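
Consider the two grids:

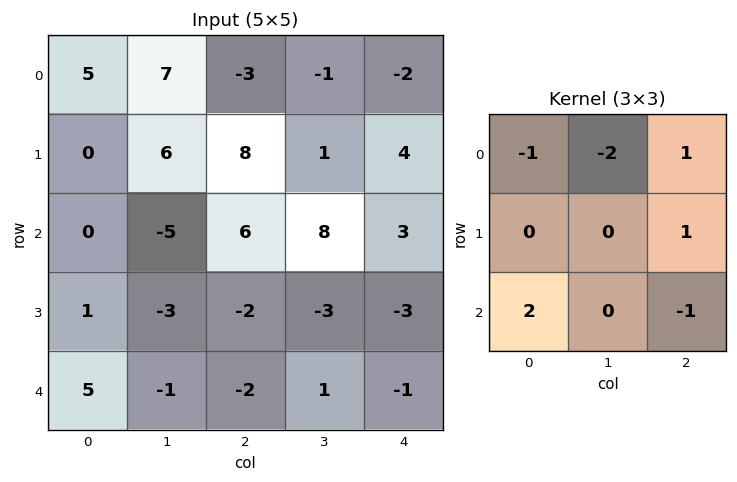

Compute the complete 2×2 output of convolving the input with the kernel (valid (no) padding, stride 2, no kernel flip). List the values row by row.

Output[0,0]: The receptive field on the input at this output position is [5 7 -3 / 0 6 8 / 0 -5 6]. Elementwise product with the kernel and sum: 5·-1 + 7·-2 + -3·1 + 8·1 + 0·2 + 6·-1.
Output[0,1]: The receptive field on the input at this output position is [-3 -1 -2 / 8 1 4 / 6 8 3]. Elementwise product with the kernel and sum: -3·-1 + -1·-2 + -2·1 + 4·1 + 6·2 + 3·-1.

-20 16
26 -25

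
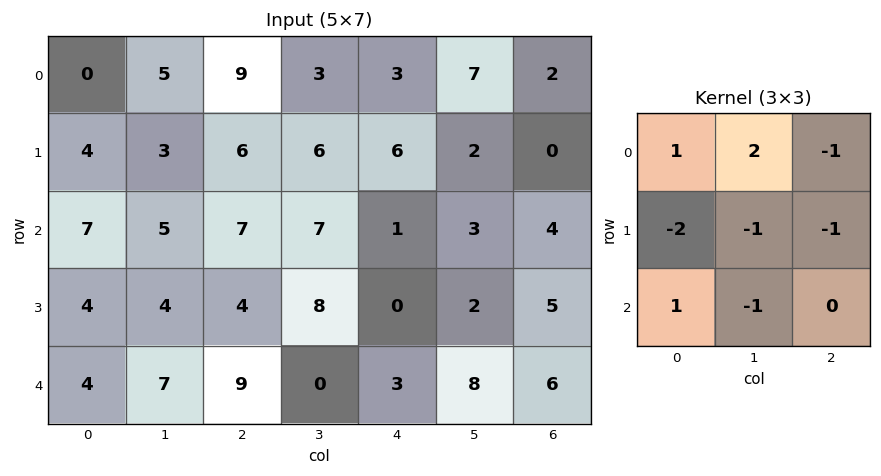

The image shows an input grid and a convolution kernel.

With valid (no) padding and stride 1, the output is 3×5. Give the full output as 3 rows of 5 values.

Output[0,0]: The receptive field on the input at this output position is [0 5 9 / 4 3 6 / 7 5 7]. Elementwise product with the kernel and sum: 0·1 + 5·2 + 9·-1 + 4·-2 + 3·-1 + 6·-1 + 7·1 + 5·-1.
Output[0,1]: The receptive field on the input at this output position is [5 9 3 / 3 6 6 / 5 7 7]. Elementwise product with the kernel and sum: 5·1 + 9·2 + 3·-1 + 3·-2 + 6·-1 + 6·-1 + 5·1 + 7·-1.

-14 0 -12 -12 -1
-22 -15 -14 6 -1
-9 -10 13 -15 -9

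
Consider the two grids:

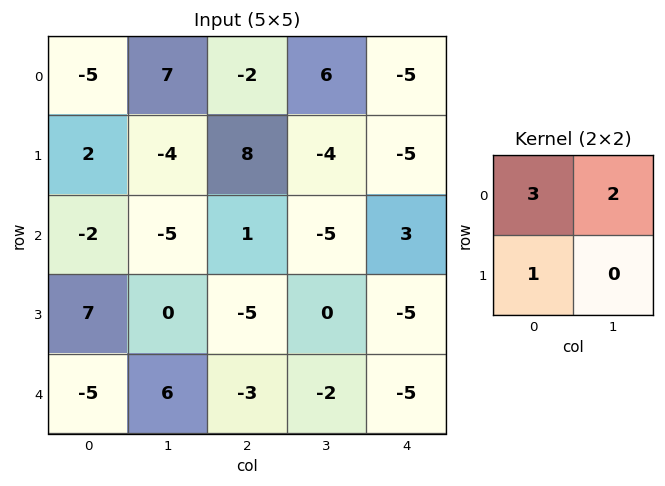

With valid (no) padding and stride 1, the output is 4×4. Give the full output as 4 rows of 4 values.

Output[0,0]: The receptive field on the input at this output position is [-5 7 / 2 -4]. Elementwise product with the kernel and sum: -5·3 + 7·2 + 2·1.
Output[0,1]: The receptive field on the input at this output position is [7 -2 / -4 8]. Elementwise product with the kernel and sum: 7·3 + -2·2 + -4·1.

1 13 14 4
-4 -1 17 -27
-9 -13 -12 -9
16 -4 -18 -12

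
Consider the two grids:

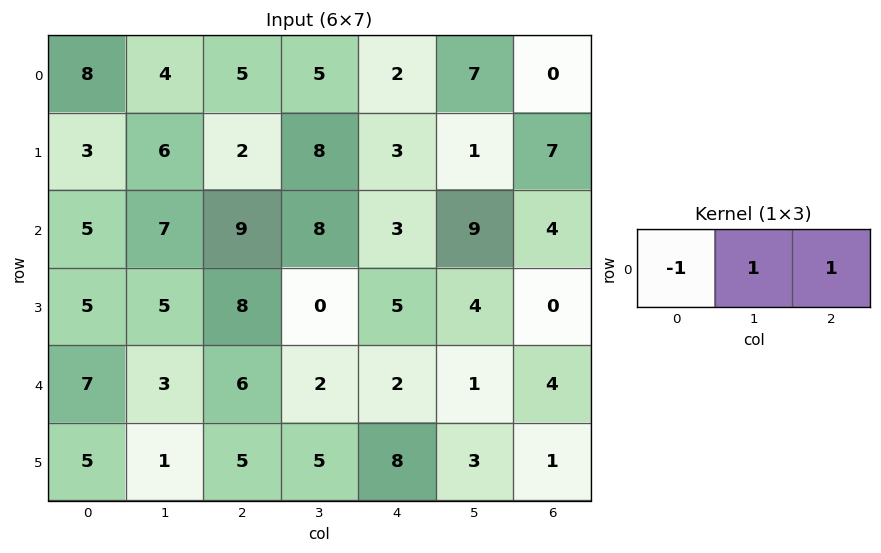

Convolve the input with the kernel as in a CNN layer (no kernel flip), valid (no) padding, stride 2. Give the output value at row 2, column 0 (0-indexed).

2

The receptive field on the input at this output position is [7 3 6]. Elementwise product with the kernel and sum: 7·-1 + 3·1 + 6·1.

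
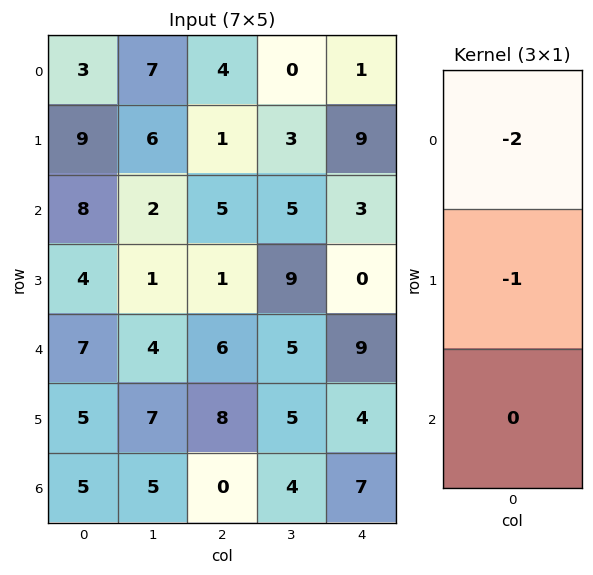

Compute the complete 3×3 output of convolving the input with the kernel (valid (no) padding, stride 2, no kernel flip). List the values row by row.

-15 -9 -11
-20 -11 -6
-19 -20 -22

Output[0,0]: The receptive field on the input at this output position is [3 / 9 / 8]. Elementwise product with the kernel and sum: 3·-2 + 9·-1.
Output[0,1]: The receptive field on the input at this output position is [4 / 1 / 5]. Elementwise product with the kernel and sum: 4·-2 + 1·-1.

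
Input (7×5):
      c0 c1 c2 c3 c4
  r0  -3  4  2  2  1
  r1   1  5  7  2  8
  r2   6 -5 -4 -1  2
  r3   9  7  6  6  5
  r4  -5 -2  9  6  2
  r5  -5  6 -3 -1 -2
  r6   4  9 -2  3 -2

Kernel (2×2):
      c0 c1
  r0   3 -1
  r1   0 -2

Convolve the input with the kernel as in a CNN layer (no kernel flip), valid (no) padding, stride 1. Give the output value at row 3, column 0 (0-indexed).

The receptive field on the input at this output position is [9 7 / -5 -2]. Elementwise product with the kernel and sum: 9·3 + 7·-1 + -2·-2.

24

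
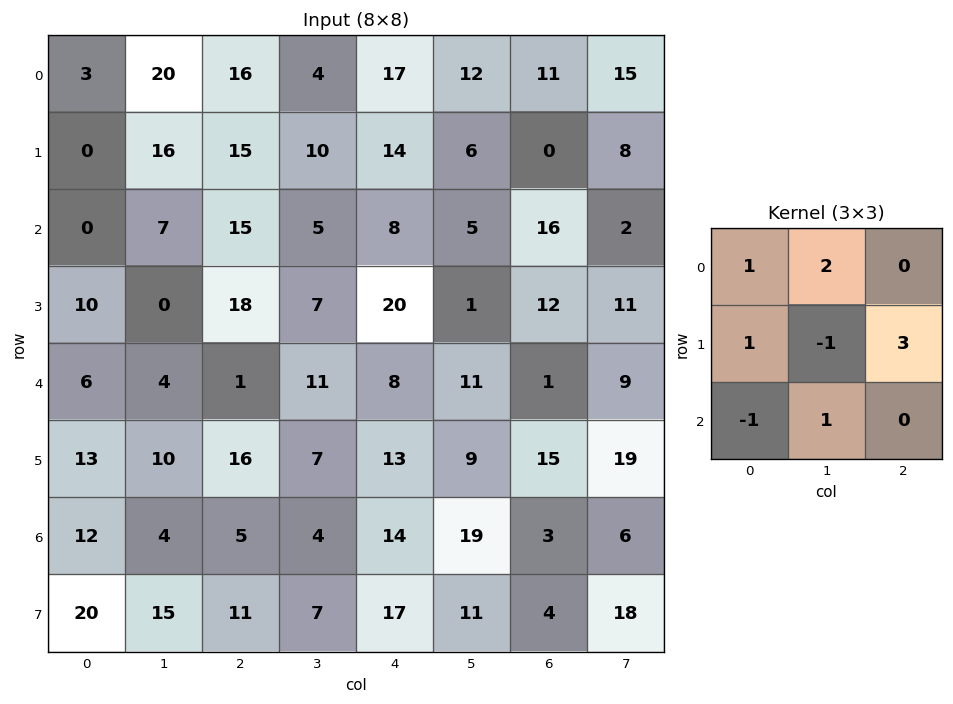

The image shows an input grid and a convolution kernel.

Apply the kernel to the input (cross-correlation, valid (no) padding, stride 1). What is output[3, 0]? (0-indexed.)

The receptive field on the input at this output position is [10 0 18 / 6 4 1 / 13 10 16]. Elementwise product with the kernel and sum: 10·1 + 0·2 + 6·1 + 4·-1 + 1·3 + 13·-1 + 10·1.

12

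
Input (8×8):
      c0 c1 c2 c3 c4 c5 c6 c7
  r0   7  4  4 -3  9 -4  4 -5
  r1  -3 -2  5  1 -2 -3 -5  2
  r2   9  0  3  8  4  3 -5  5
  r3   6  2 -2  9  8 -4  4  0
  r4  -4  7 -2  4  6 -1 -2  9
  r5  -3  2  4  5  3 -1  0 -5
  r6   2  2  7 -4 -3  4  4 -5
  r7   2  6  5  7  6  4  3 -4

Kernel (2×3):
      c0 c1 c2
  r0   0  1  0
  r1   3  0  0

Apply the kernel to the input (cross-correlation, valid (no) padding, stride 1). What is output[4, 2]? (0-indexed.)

16

The receptive field on the input at this output position is [-2 4 6 / 4 5 3]. Elementwise product with the kernel and sum: 4·1 + 4·3.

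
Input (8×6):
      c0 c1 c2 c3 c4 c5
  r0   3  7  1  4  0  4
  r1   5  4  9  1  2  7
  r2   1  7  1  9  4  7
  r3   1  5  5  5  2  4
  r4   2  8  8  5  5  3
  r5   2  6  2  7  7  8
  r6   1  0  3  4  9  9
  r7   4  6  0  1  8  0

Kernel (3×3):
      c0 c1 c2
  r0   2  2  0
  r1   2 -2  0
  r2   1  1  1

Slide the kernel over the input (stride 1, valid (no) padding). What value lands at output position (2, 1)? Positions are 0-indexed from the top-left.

The receptive field on the input at this output position is [7 1 9 / 5 5 5 / 8 8 5]. Elementwise product with the kernel and sum: 7·2 + 1·2 + 5·2 + 5·-2 + 8·1 + 8·1 + 5·1.

37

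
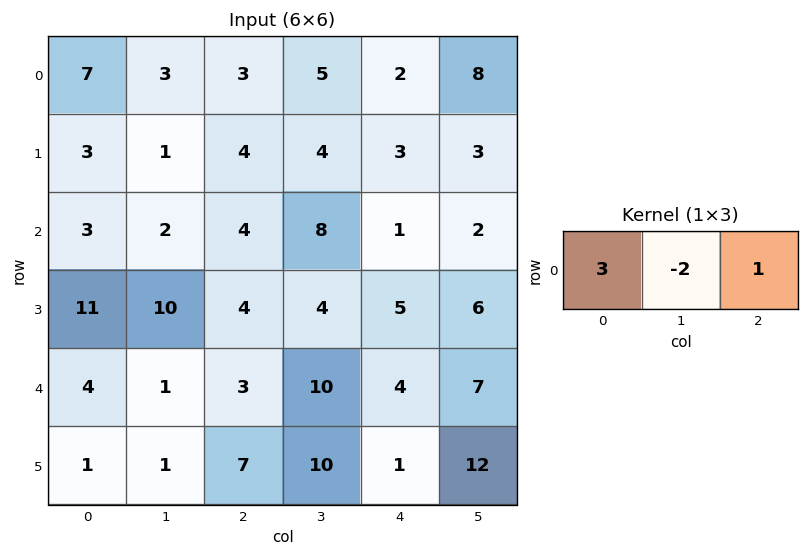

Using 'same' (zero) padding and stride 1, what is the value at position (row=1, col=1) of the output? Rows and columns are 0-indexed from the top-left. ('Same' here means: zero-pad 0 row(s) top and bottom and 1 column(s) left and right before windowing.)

11

The receptive field on the zero-padded input at this output position is [3 1 4]. Elementwise product with the kernel and sum: 3·3 + 1·-2 + 4·1.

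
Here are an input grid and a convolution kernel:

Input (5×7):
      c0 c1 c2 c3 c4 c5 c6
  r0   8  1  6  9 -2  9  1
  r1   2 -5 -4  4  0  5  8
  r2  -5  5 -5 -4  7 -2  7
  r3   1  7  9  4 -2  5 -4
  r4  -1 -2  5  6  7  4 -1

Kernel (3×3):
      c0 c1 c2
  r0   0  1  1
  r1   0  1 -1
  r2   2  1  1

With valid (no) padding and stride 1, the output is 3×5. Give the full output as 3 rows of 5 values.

-4 8 4 -1 26
19 26 13 25 1
-1 3 32 21 31

Output[0,0]: The receptive field on the input at this output position is [8 1 6 / 2 -5 -4 / -5 5 -5]. Elementwise product with the kernel and sum: 1·1 + 6·1 + -5·1 + -4·-1 + -5·2 + 5·1 + -5·1.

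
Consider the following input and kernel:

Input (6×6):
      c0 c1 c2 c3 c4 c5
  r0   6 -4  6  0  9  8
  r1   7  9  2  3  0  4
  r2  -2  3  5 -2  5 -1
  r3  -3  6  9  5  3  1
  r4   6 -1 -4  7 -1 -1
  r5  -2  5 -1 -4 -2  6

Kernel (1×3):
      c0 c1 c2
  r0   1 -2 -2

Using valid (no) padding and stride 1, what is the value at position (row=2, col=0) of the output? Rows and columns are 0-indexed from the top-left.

-18

The receptive field on the input at this output position is [-2 3 5]. Elementwise product with the kernel and sum: -2·1 + 3·-2 + 5·-2.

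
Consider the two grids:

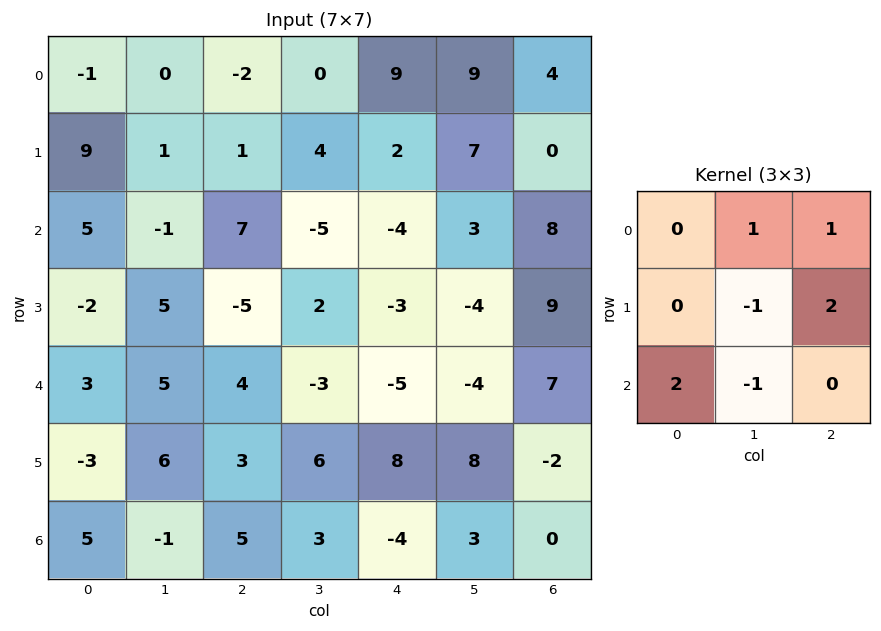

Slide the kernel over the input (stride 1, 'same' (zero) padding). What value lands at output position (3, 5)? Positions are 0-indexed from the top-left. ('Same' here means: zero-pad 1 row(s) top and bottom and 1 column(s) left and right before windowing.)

27

The receptive field on the zero-padded input at this output position is [-4 3 8 / -3 -4 9 / -5 -4 7]. Elementwise product with the kernel and sum: 3·1 + 8·1 + -4·-1 + 9·2 + -5·2 + -4·-1.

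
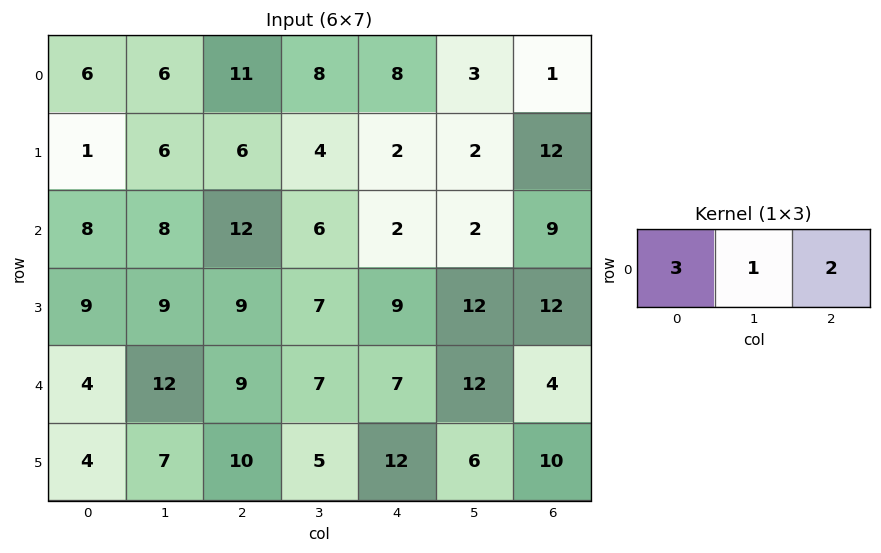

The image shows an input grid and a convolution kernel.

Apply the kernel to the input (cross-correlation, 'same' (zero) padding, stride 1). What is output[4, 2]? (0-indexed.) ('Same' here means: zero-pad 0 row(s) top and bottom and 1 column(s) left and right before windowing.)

The receptive field on the zero-padded input at this output position is [12 9 7]. Elementwise product with the kernel and sum: 12·3 + 9·1 + 7·2.

59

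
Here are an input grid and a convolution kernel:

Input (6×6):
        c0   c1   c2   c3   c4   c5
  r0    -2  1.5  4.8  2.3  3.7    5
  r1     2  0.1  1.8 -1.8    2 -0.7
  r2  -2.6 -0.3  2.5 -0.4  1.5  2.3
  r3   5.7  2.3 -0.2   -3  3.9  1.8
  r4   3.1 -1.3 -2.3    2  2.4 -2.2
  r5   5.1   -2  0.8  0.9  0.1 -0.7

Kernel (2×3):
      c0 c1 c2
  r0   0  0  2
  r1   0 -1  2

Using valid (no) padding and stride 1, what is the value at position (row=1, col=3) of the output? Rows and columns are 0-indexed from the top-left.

1.7

The receptive field on the input at this output position is [-1.8 2 -0.7 / -0.4 1.5 2.3]. Elementwise product with the kernel and sum: -0.7·2 + 1.5·-1 + 2.3·2.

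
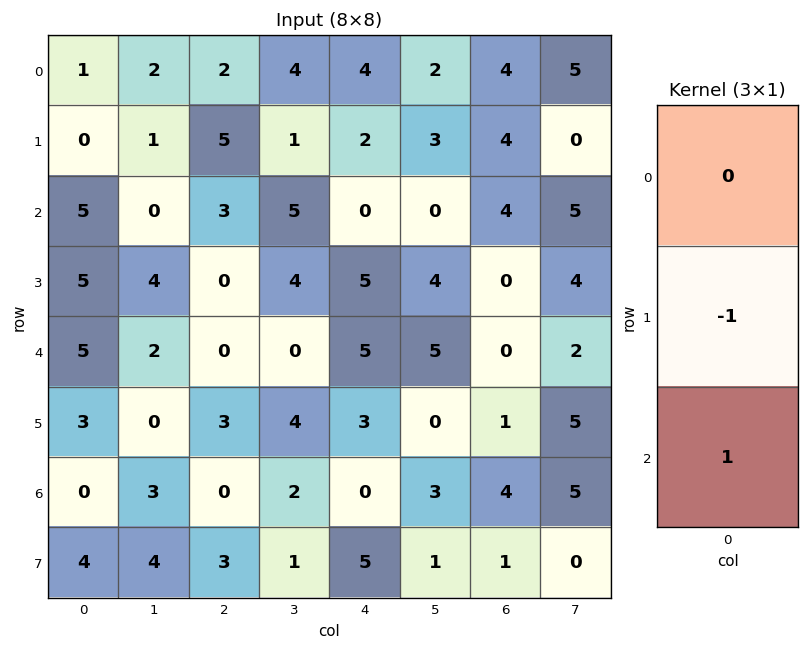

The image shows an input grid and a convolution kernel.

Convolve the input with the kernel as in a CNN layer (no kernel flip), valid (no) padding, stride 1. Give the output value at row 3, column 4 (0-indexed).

-2

The receptive field on the input at this output position is [5 / 5 / 3]. Elementwise product with the kernel and sum: 5·-1 + 3·1.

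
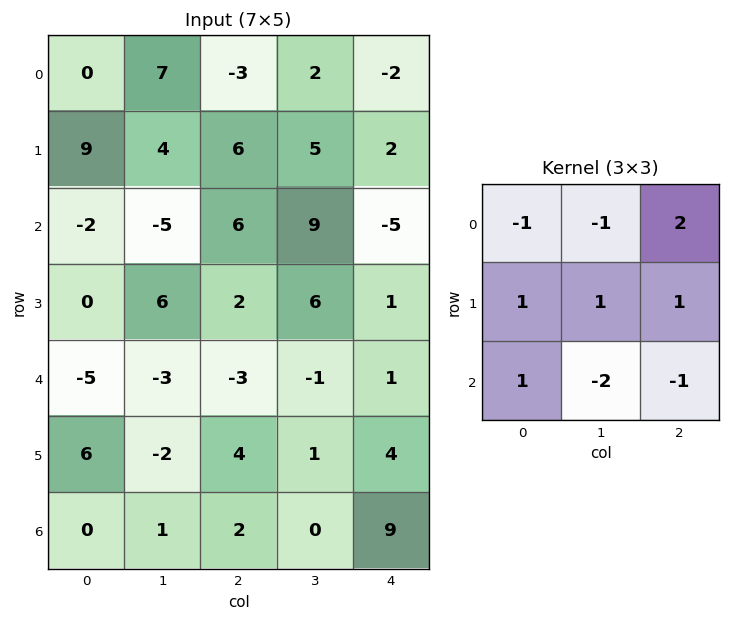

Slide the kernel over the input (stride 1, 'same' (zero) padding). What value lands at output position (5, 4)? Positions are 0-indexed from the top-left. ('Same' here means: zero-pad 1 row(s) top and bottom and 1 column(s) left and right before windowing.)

The receptive field on the zero-padded input at this output position is [-1 1 0 / 1 4 0 / 0 9 0]. Elementwise product with the kernel and sum: -1·-1 + 1·-1 + 0·2 + 1·1 + 4·1 + 0·1 + 0·1 + 9·-2 + 0·-1.

-13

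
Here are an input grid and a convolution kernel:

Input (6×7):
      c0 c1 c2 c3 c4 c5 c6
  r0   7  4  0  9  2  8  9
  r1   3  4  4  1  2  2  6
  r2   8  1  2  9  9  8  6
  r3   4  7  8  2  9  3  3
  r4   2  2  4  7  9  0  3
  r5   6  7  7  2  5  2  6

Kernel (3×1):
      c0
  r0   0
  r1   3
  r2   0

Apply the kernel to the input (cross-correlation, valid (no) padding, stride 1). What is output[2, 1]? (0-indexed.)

21

The receptive field on the input at this output position is [1 / 7 / 2]. Elementwise product with the kernel and sum: 7·3.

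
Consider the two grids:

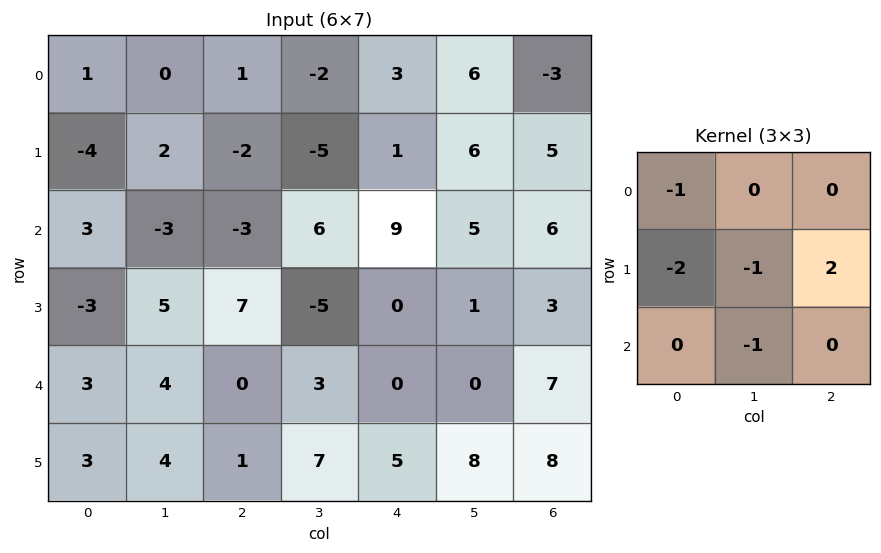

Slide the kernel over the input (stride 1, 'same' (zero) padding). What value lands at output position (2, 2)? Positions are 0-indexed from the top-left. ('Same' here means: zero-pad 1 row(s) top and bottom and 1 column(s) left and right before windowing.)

The receptive field on the zero-padded input at this output position is [2 -2 -5 / -3 -3 6 / 5 7 -5]. Elementwise product with the kernel and sum: 2·-1 + -3·-2 + -3·-1 + 6·2 + 7·-1.

12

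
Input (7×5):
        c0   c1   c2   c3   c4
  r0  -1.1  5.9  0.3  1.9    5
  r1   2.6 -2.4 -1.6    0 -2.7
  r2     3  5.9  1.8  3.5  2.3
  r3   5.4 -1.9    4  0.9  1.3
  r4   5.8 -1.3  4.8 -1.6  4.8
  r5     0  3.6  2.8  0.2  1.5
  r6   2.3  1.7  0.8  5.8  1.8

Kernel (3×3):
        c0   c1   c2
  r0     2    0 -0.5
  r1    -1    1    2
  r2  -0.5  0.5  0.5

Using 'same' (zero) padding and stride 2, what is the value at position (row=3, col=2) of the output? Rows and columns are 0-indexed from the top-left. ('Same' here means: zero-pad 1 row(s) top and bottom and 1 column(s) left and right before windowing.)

-3.6

The receptive field on the zero-padded input at this output position is [0.2 1.5 0 / 5.8 1.8 0 / 0 0 0]. Elementwise product with the kernel and sum: 0.2·2 + 0·-0.5 + 5.8·-1 + 1.8·1 + 0·2 + 0·-0.5 + 0·0.5 + 0·0.5.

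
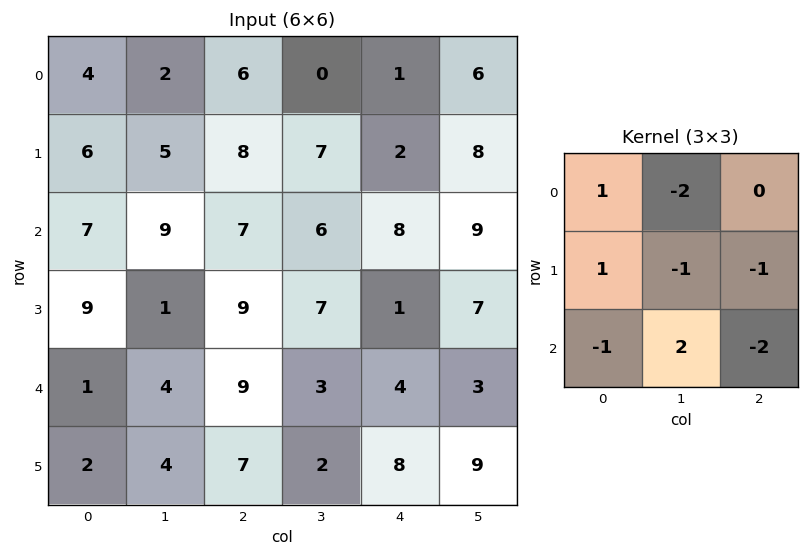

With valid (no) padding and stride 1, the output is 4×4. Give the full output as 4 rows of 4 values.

Output[0,0]: The receptive field on the input at this output position is [4 2 6 / 6 5 8 / 7 9 7]. Elementwise product with the kernel and sum: 4·1 + 2·-2 + 6·1 + 5·-1 + 8·-1 + 7·-1 + 9·2 + 7·-2.

-10 -27 -6 -13
-38 -12 -10 -27
-23 -12 -15 -12
-13 -19 -22 -3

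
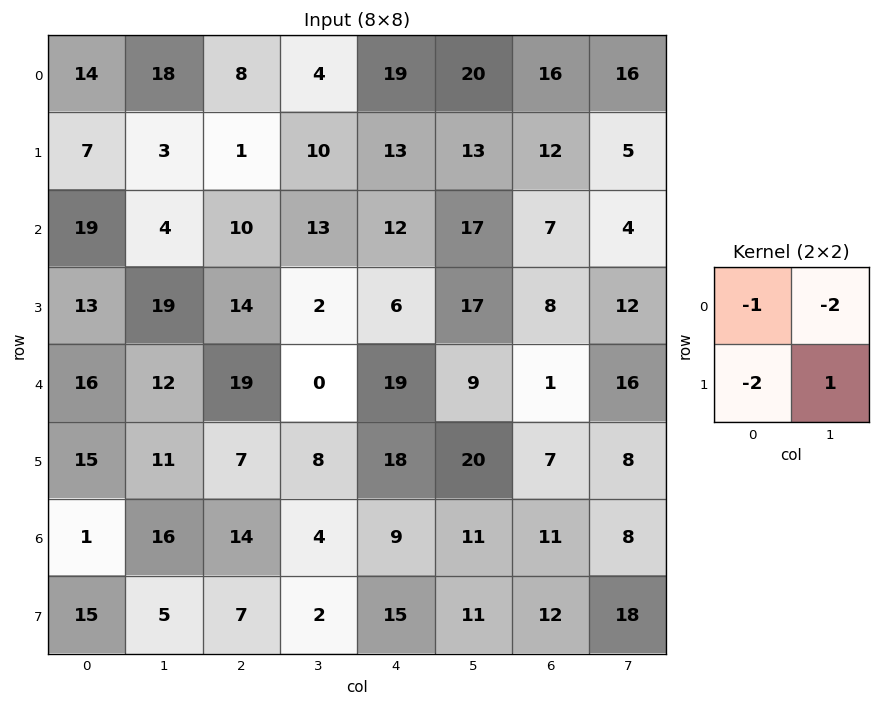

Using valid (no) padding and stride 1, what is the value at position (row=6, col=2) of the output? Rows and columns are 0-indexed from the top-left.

-34

The receptive field on the input at this output position is [14 4 / 7 2]. Elementwise product with the kernel and sum: 14·-1 + 4·-2 + 7·-2 + 2·1.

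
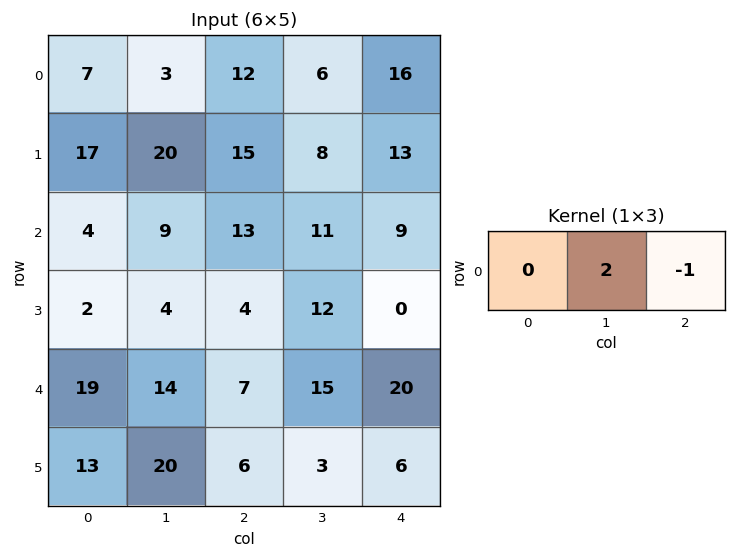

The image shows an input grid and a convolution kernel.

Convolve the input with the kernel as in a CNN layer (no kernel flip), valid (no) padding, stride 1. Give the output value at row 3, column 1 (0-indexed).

-4

The receptive field on the input at this output position is [4 4 12]. Elementwise product with the kernel and sum: 4·2 + 12·-1.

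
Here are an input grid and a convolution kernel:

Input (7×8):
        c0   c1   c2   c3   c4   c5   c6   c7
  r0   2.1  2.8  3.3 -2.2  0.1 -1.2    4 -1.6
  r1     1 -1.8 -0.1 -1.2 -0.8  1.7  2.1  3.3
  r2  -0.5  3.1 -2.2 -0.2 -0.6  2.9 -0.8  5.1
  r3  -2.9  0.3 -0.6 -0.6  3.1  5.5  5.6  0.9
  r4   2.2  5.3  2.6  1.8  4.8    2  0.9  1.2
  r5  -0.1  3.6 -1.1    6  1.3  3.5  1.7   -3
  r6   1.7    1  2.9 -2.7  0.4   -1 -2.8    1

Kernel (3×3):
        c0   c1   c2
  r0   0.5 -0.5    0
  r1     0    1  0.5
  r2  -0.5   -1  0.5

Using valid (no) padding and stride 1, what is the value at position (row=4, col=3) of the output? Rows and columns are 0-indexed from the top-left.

The receptive field on the input at this output position is [1.8 4.8 2 / 6 1.3 3.5 / -2.7 0.4 -1]. Elementwise product with the kernel and sum: 1.8·0.5 + 4.8·-0.5 + 1.3·1 + 3.5·0.5 + -2.7·-0.5 + 0.4·-1 + -1·0.5.

2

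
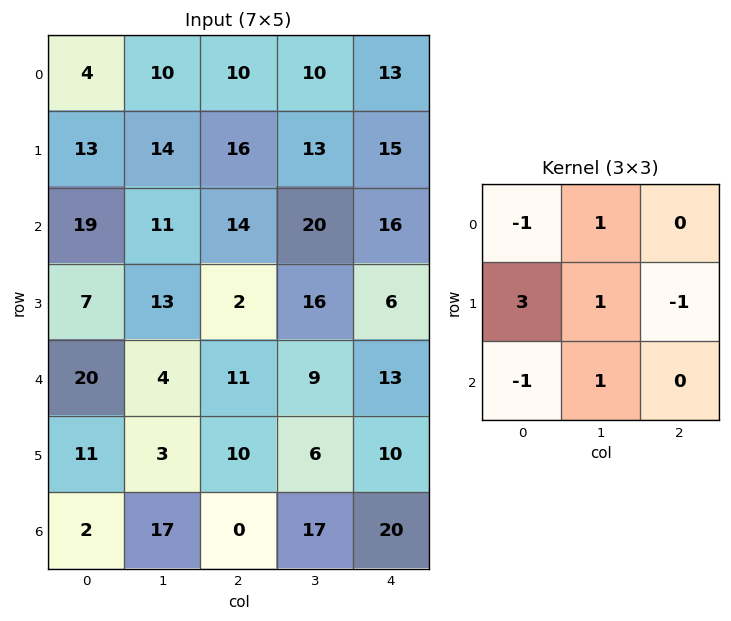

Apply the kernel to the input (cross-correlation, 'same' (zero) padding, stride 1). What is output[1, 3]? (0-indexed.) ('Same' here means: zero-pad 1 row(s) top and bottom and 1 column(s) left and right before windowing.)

The receptive field on the zero-padded input at this output position is [10 10 13 / 16 13 15 / 14 20 16]. Elementwise product with the kernel and sum: 10·-1 + 10·1 + 16·3 + 13·1 + 15·-1 + 14·-1 + 20·1.

52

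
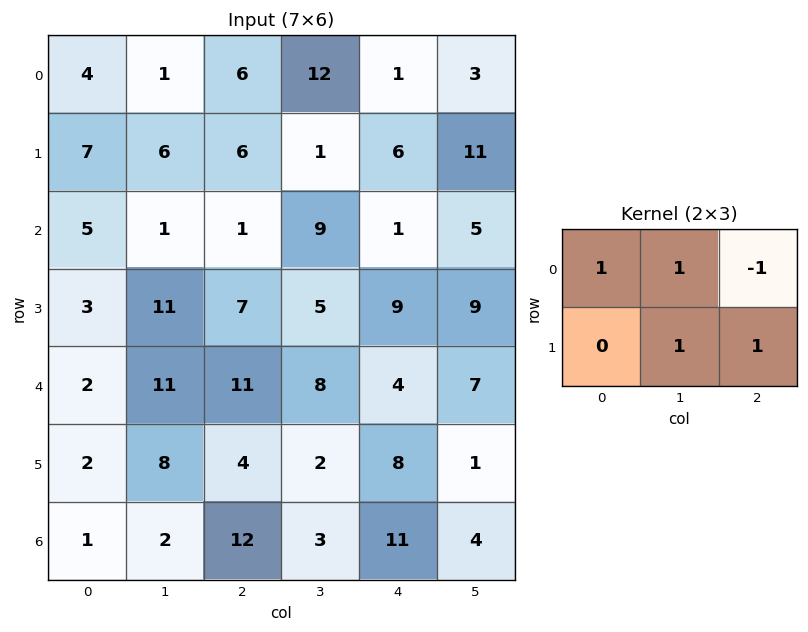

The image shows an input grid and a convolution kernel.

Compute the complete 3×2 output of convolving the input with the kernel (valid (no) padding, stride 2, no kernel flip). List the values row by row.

Output[0,0]: The receptive field on the input at this output position is [4 1 6 / 7 6 6]. Elementwise product with the kernel and sum: 4·1 + 1·1 + 6·-1 + 6·1 + 6·1.
Output[0,1]: The receptive field on the input at this output position is [6 12 1 / 6 1 6]. Elementwise product with the kernel and sum: 6·1 + 12·1 + 1·-1 + 1·1 + 6·1.

11 24
23 23
14 25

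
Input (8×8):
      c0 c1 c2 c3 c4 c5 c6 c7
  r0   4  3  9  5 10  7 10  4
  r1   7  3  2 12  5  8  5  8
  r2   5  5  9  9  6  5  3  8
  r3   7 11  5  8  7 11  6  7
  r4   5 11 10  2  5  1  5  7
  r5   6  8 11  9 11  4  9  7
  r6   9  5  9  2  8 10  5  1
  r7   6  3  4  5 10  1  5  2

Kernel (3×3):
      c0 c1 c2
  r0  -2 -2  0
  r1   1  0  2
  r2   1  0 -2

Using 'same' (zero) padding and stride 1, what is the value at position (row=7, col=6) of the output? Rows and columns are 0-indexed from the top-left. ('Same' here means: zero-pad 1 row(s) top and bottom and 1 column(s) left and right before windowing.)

-25

The receptive field on the zero-padded input at this output position is [10 5 1 / 1 5 2 / 0 0 0]. Elementwise product with the kernel and sum: 10·-2 + 5·-2 + 1·1 + 2·2 + 0·1 + 0·-2.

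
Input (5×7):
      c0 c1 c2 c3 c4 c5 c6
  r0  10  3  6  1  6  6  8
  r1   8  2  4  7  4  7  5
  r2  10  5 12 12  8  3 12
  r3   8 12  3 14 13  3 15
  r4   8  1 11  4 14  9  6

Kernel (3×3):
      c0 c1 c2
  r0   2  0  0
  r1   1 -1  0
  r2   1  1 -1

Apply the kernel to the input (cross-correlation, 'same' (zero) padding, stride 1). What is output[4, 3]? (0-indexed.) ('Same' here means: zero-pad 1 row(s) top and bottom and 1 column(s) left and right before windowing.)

The receptive field on the zero-padded input at this output position is [3 14 13 / 11 4 14 / 0 0 0]. Elementwise product with the kernel and sum: 3·2 + 11·1 + 4·-1 + 0·1 + 0·1 + 0·-1.

13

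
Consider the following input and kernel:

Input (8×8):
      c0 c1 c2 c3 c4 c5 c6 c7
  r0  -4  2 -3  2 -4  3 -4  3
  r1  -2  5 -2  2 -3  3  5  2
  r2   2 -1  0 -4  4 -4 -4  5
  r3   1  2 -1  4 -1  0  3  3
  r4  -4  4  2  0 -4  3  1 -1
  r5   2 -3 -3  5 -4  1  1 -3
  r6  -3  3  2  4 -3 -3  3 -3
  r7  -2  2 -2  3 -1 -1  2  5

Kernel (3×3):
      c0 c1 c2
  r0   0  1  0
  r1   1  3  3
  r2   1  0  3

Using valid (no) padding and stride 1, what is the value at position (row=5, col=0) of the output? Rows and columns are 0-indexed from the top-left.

1

The receptive field on the input at this output position is [2 -3 -3 / -3 3 2 / -2 2 -2]. Elementwise product with the kernel and sum: -3·1 + -3·1 + 3·3 + 2·3 + -2·1 + -2·3.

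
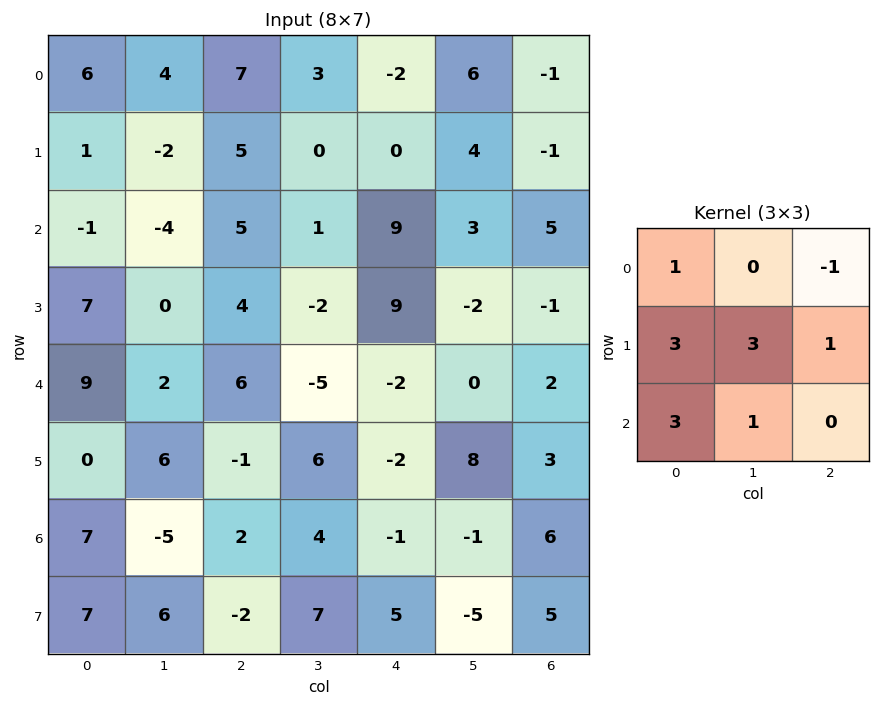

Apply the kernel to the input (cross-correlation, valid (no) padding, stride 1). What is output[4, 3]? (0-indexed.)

26

The receptive field on the input at this output position is [-5 -2 0 / 6 -2 8 / 4 -1 -1]. Elementwise product with the kernel and sum: -5·1 + 0·-1 + 6·3 + -2·3 + 8·1 + 4·3 + -1·1.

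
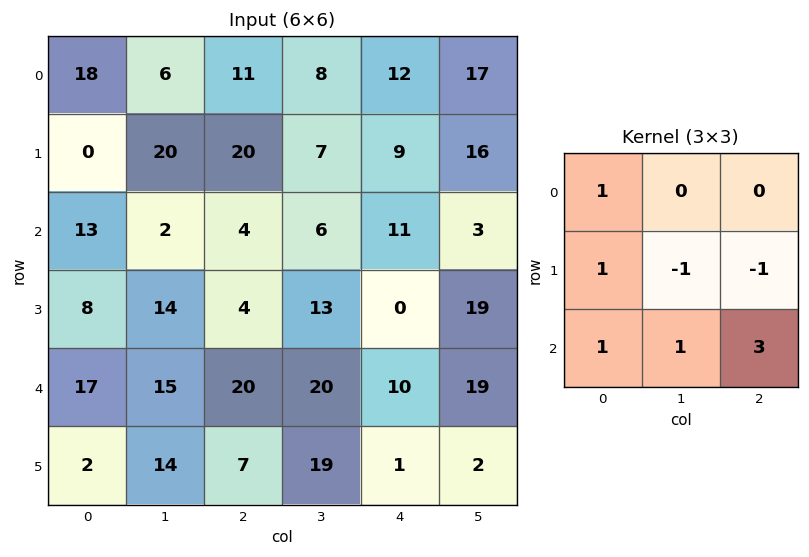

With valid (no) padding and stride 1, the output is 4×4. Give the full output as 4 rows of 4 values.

Output[0,0]: The receptive field on the input at this output position is [18 6 11 / 0 20 20 / 13 2 4]. Elementwise product with the kernel and sum: 18·1 + 0·1 + 20·-1 + 20·-1 + 13·1 + 2·1 + 4·3.
Output[0,1]: The receptive field on the input at this output position is [6 11 8 / 20 20 7 / 2 4 6]. Elementwise product with the kernel and sum: 6·1 + 20·1 + 20·-1 + 7·-1 + 2·1 + 4·1 + 6·3.

5 23 58 16
41 69 24 69
95 94 65 87
27 67 23 30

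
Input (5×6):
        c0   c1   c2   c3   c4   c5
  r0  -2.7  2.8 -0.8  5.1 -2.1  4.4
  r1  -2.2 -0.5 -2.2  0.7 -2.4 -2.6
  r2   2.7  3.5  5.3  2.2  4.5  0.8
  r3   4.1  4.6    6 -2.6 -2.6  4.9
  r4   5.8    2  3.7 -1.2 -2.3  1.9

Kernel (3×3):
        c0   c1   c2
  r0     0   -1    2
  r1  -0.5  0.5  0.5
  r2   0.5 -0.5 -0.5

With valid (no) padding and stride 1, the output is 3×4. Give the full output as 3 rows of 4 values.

-7.7 8.5 -9.75 6.5
-4.1 6.2 0.8 -3.7
10.4 -1.75 4.8 -0.85

Output[0,0]: The receptive field on the input at this output position is [-2.7 2.8 -0.8 / -2.2 -0.5 -2.2 / 2.7 3.5 5.3]. Elementwise product with the kernel and sum: 2.8·-1 + -0.8·2 + -2.2·-0.5 + -0.5·0.5 + -2.2·0.5 + 2.7·0.5 + 3.5·-0.5 + 5.3·-0.5.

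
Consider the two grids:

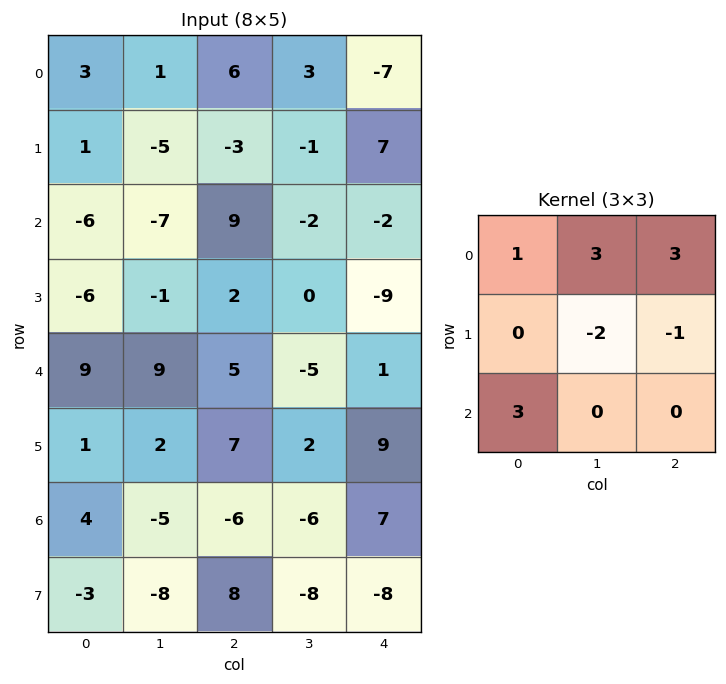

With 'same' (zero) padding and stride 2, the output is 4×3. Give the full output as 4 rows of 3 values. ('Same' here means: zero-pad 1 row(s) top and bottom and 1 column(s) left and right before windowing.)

-7 -30 11
7 -36 24
-48 6 -23
6 23 -9

Output[0,0]: The receptive field on the zero-padded input at this output position is [0 0 0 / 0 3 1 / 0 1 -5]. Elementwise product with the kernel and sum: 0·1 + 0·3 + 0·3 + 3·-2 + 1·-1 + 0·3.
Output[0,1]: The receptive field on the zero-padded input at this output position is [0 0 0 / 1 6 3 / -5 -3 -1]. Elementwise product with the kernel and sum: 0·1 + 0·3 + 0·3 + 6·-2 + 3·-1 + -5·3.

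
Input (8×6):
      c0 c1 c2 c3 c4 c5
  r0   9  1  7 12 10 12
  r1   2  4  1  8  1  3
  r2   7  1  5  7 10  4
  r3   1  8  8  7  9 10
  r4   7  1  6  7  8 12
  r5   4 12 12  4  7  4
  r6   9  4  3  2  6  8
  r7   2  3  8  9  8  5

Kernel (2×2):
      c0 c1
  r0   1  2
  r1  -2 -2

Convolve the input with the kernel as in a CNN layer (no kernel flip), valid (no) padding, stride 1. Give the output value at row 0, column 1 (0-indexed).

5

The receptive field on the input at this output position is [1 7 / 4 1]. Elementwise product with the kernel and sum: 1·1 + 7·2 + 4·-2 + 1·-2.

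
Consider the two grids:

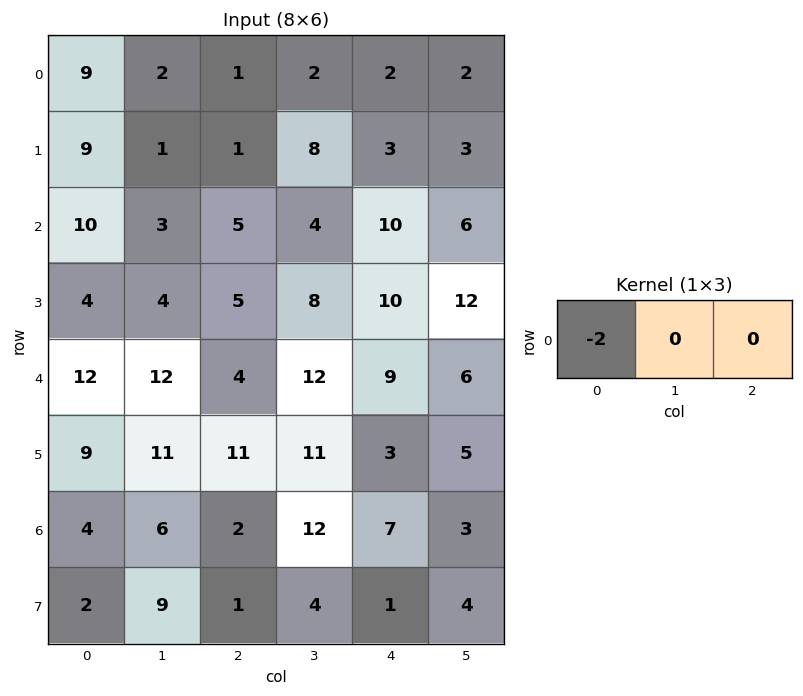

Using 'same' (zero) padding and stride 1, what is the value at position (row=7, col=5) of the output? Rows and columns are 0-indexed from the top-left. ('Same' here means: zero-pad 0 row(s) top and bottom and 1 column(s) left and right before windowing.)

-2

The receptive field on the zero-padded input at this output position is [1 4 0]. Elementwise product with the kernel and sum: 1·-2.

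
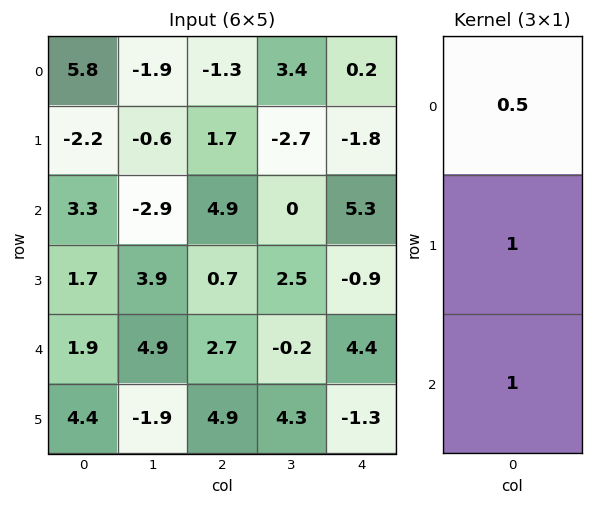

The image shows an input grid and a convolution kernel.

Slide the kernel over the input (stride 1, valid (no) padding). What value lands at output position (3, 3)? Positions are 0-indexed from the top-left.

The receptive field on the input at this output position is [2.5 / -0.2 / 4.3]. Elementwise product with the kernel and sum: 2.5·0.5 + -0.2·1 + 4.3·1.

5.35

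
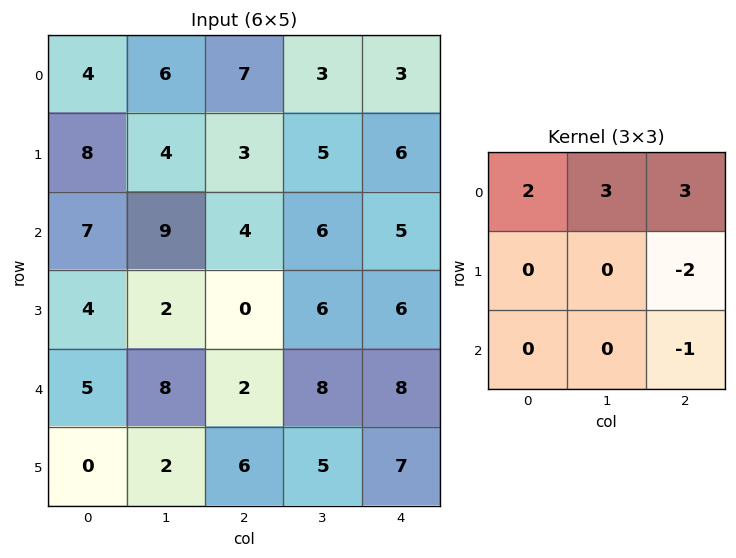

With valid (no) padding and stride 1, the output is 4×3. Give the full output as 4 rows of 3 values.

37 26 15
29 14 23
51 28 21
4 1 13

Output[0,0]: The receptive field on the input at this output position is [4 6 7 / 8 4 3 / 7 9 4]. Elementwise product with the kernel and sum: 4·2 + 6·3 + 7·3 + 3·-2 + 4·-1.
Output[0,1]: The receptive field on the input at this output position is [6 7 3 / 4 3 5 / 9 4 6]. Elementwise product with the kernel and sum: 6·2 + 7·3 + 3·3 + 5·-2 + 6·-1.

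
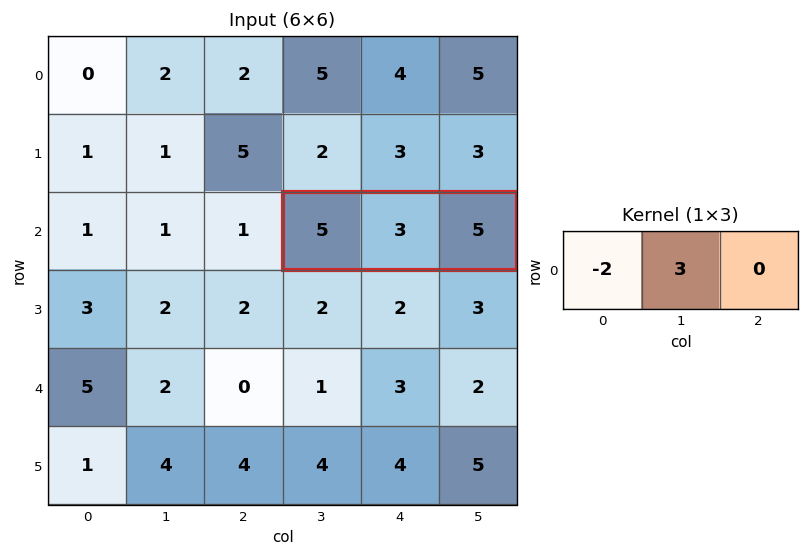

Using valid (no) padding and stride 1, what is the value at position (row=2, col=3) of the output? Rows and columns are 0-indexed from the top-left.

-1

The receptive field on the input at this output position is [5 3 5]. Elementwise product with the kernel and sum: 5·-2 + 3·3.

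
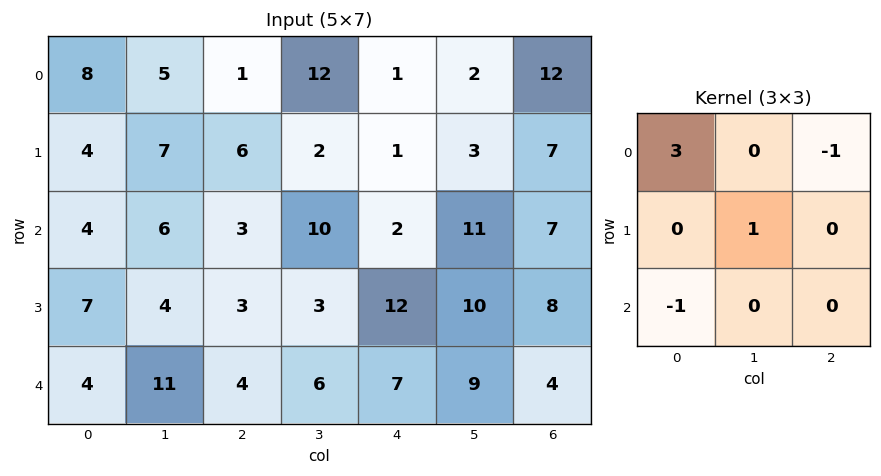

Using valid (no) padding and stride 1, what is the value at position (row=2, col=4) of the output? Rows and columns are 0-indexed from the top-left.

The receptive field on the input at this output position is [2 11 7 / 12 10 8 / 7 9 4]. Elementwise product with the kernel and sum: 2·3 + 7·-1 + 10·1 + 7·-1.

2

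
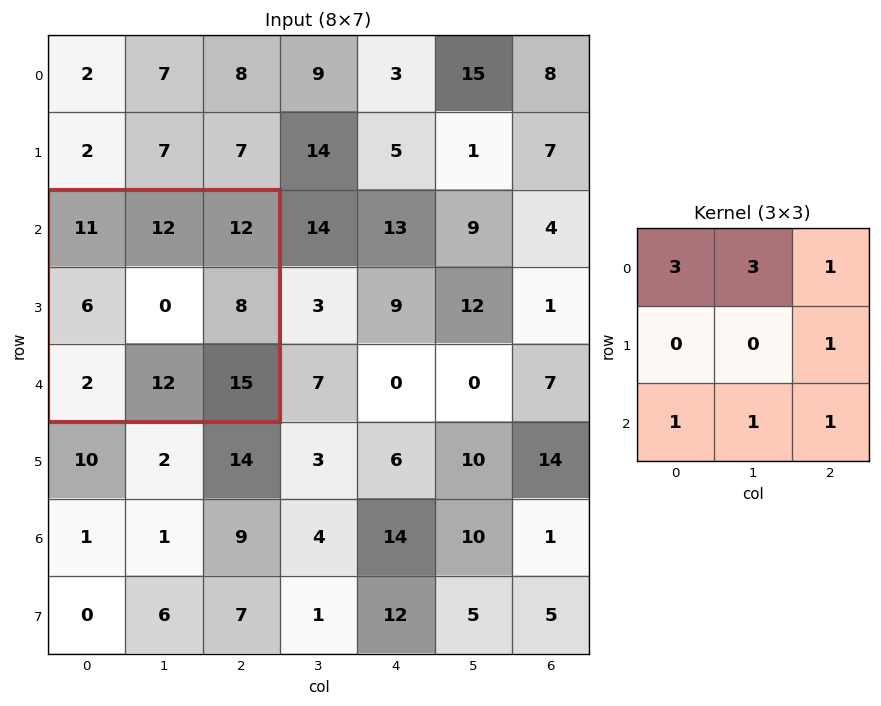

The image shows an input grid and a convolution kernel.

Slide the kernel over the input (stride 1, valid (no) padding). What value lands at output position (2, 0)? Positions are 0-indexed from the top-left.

The receptive field on the input at this output position is [11 12 12 / 6 0 8 / 2 12 15]. Elementwise product with the kernel and sum: 11·3 + 12·3 + 12·1 + 8·1 + 2·1 + 12·1 + 15·1.

118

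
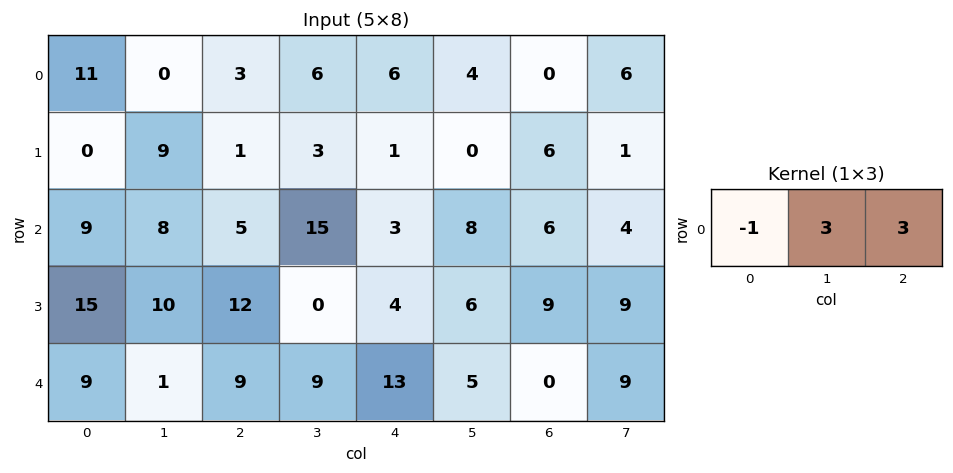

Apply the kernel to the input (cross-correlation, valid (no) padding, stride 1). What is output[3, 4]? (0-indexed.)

The receptive field on the input at this output position is [4 6 9]. Elementwise product with the kernel and sum: 4·-1 + 6·3 + 9·3.

41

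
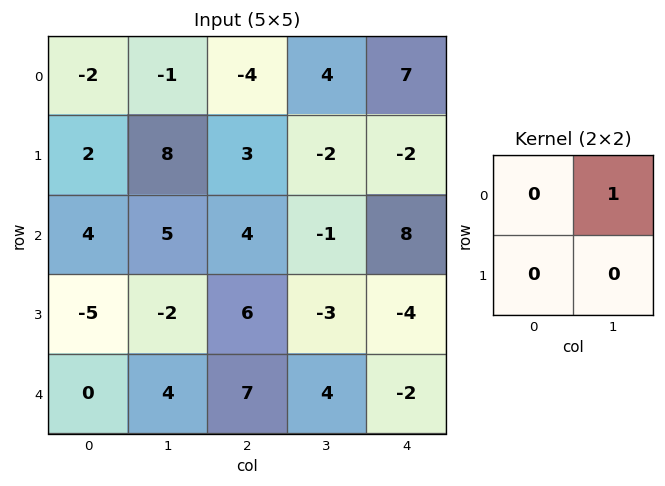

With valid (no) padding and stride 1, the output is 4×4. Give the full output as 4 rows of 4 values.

-1 -4 4 7
8 3 -2 -2
5 4 -1 8
-2 6 -3 -4

Output[0,0]: The receptive field on the input at this output position is [-2 -1 / 2 8]. Elementwise product with the kernel and sum: -1·1.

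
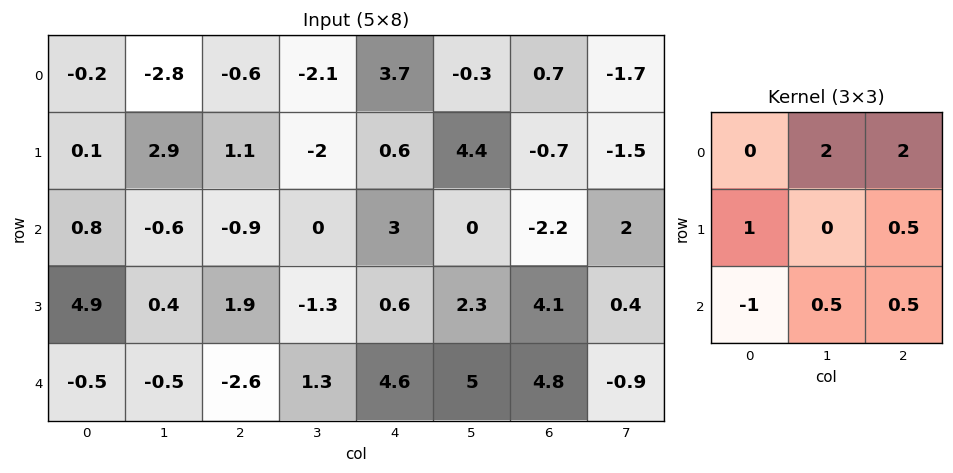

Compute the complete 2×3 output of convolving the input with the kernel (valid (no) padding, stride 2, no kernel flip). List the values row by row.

-7.7 7 -3.05
1.8 13.75 -1.45

Output[0,0]: The receptive field on the input at this output position is [-0.2 -2.8 -0.6 / 0.1 2.9 1.1 / 0.8 -0.6 -0.9]. Elementwise product with the kernel and sum: -2.8·2 + -0.6·2 + 0.1·1 + 1.1·0.5 + 0.8·-1 + -0.6·0.5 + -0.9·0.5.
Output[0,1]: The receptive field on the input at this output position is [-0.6 -2.1 3.7 / 1.1 -2 0.6 / -0.9 0 3]. Elementwise product with the kernel and sum: -2.1·2 + 3.7·2 + 1.1·1 + 0.6·0.5 + -0.9·-1 + 0·0.5 + 3·0.5.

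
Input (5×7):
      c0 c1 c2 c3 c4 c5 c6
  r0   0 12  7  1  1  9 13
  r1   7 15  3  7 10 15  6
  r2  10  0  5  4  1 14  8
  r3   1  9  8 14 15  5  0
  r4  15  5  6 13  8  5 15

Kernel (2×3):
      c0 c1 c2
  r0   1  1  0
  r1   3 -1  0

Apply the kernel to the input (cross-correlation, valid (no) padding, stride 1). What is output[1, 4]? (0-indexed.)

The receptive field on the input at this output position is [10 15 6 / 1 14 8]. Elementwise product with the kernel and sum: 10·1 + 15·1 + 1·3 + 14·-1.

14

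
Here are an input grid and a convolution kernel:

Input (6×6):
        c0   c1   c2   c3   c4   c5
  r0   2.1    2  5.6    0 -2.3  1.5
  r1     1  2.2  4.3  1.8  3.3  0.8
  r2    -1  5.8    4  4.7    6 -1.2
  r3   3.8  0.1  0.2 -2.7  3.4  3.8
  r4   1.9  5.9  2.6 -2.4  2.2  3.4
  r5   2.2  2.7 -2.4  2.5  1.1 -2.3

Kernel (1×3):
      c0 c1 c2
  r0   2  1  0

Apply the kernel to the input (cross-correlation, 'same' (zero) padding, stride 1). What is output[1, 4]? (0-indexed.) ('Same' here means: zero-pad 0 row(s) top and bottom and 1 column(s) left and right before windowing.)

6.9

The receptive field on the zero-padded input at this output position is [1.8 3.3 0.8]. Elementwise product with the kernel and sum: 1.8·2 + 3.3·1.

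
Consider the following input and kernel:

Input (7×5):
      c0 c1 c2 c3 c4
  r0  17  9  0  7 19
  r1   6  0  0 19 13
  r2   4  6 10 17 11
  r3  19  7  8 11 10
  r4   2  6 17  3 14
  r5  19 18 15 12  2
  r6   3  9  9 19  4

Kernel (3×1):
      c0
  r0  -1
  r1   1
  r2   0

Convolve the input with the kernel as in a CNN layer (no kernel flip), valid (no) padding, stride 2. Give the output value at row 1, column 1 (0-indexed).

The receptive field on the input at this output position is [10 / 8 / 17]. Elementwise product with the kernel and sum: 10·-1 + 8·1.

-2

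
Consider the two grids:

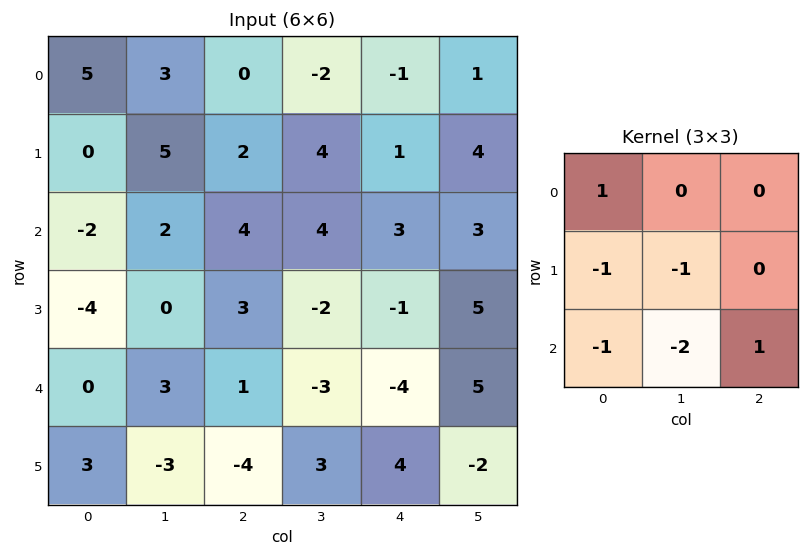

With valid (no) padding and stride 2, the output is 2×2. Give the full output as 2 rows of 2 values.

2 -15
-3 4

Output[0,0]: The receptive field on the input at this output position is [5 3 0 / 0 5 2 / -2 2 4]. Elementwise product with the kernel and sum: 5·1 + 0·-1 + 5·-1 + -2·-1 + 2·-2 + 4·1.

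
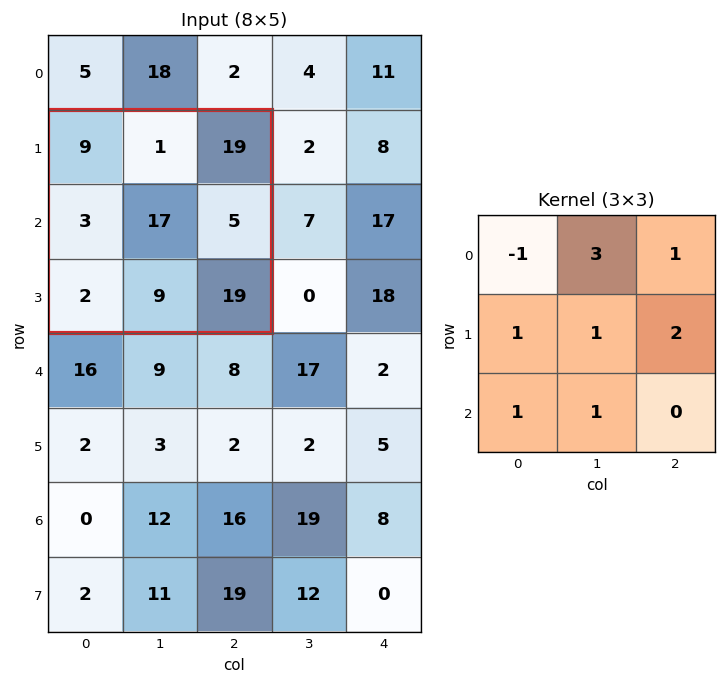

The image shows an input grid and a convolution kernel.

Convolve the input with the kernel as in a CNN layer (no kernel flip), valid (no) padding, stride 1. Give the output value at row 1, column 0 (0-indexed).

54

The receptive field on the input at this output position is [9 1 19 / 3 17 5 / 2 9 19]. Elementwise product with the kernel and sum: 9·-1 + 1·3 + 19·1 + 3·1 + 17·1 + 5·2 + 2·1 + 9·1.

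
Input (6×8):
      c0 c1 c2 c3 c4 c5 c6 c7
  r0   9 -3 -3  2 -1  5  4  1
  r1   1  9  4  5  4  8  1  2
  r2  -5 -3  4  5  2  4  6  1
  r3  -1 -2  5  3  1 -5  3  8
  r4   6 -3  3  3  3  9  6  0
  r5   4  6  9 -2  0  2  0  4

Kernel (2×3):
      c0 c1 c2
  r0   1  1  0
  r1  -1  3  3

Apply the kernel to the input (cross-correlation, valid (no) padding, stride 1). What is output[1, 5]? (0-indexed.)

26

The receptive field on the input at this output position is [8 1 2 / 4 6 1]. Elementwise product with the kernel and sum: 8·1 + 1·1 + 4·-1 + 6·3 + 1·3.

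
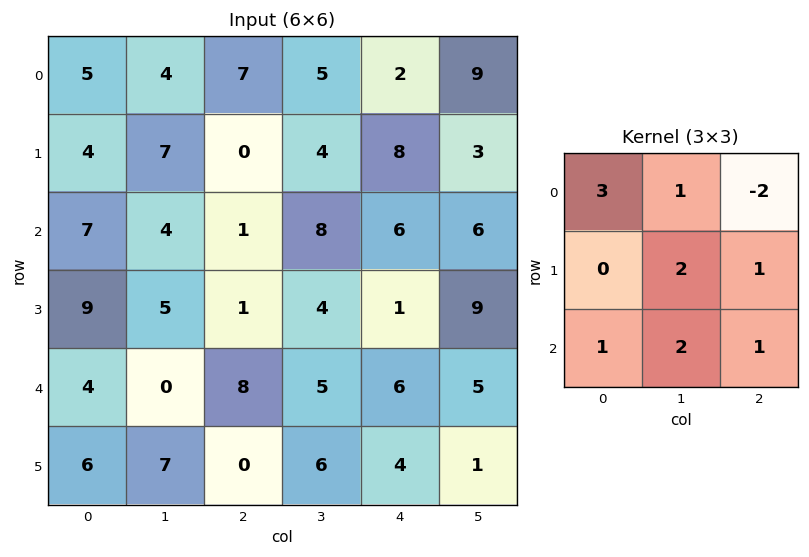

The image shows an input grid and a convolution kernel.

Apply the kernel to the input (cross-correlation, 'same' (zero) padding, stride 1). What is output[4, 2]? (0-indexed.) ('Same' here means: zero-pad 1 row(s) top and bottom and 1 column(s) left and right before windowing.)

42

The receptive field on the zero-padded input at this output position is [5 1 4 / 0 8 5 / 7 0 6]. Elementwise product with the kernel and sum: 5·3 + 1·1 + 4·-2 + 8·2 + 5·1 + 7·1 + 0·2 + 6·1.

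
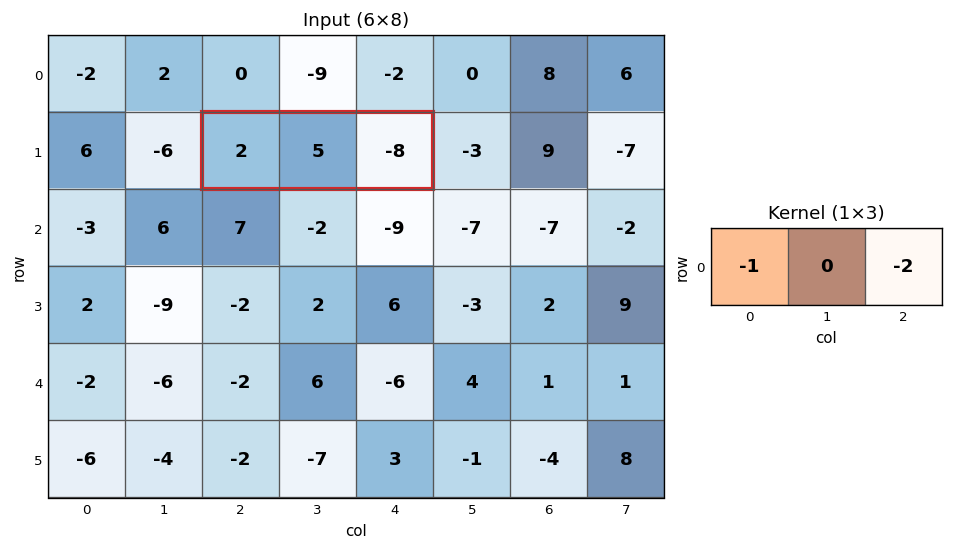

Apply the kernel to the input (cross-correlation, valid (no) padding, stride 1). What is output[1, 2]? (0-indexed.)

14

The receptive field on the input at this output position is [2 5 -8]. Elementwise product with the kernel and sum: 2·-1 + -8·-2.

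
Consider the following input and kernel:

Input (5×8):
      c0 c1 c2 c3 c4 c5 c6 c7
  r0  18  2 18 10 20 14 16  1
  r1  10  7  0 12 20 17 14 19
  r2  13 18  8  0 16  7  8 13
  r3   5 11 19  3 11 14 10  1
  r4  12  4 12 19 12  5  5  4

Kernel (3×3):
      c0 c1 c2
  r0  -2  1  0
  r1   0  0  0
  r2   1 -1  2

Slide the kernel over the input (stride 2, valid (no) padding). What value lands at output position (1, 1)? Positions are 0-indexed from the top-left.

The receptive field on the input at this output position is [8 0 16 / 19 3 11 / 12 19 12]. Elementwise product with the kernel and sum: 8·-2 + 0·1 + 12·1 + 19·-1 + 12·2.

1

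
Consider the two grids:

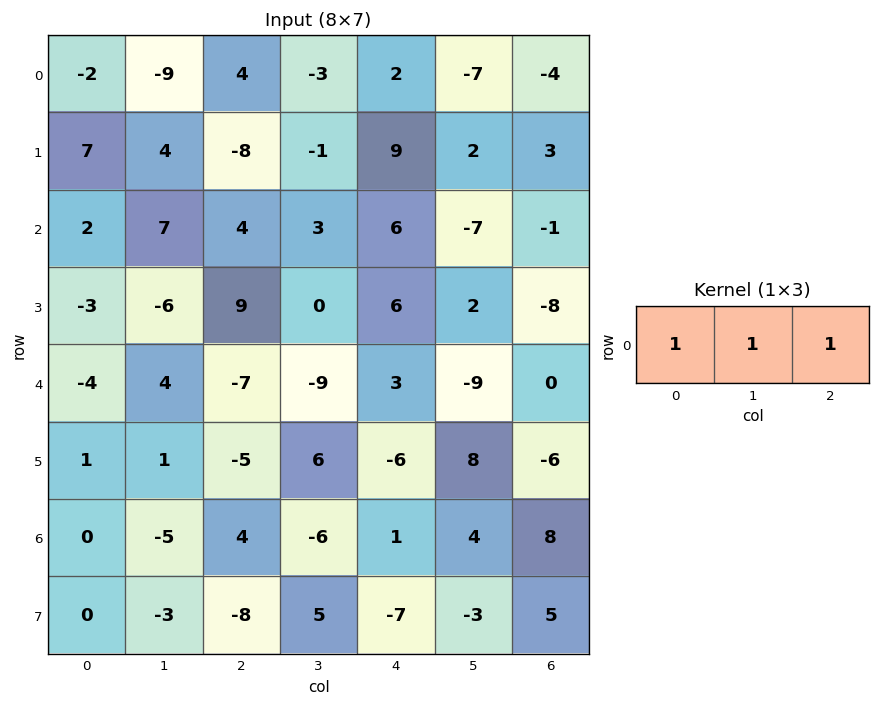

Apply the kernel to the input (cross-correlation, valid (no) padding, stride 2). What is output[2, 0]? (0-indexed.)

-7

The receptive field on the input at this output position is [-4 4 -7]. Elementwise product with the kernel and sum: -4·1 + 4·1 + -7·1.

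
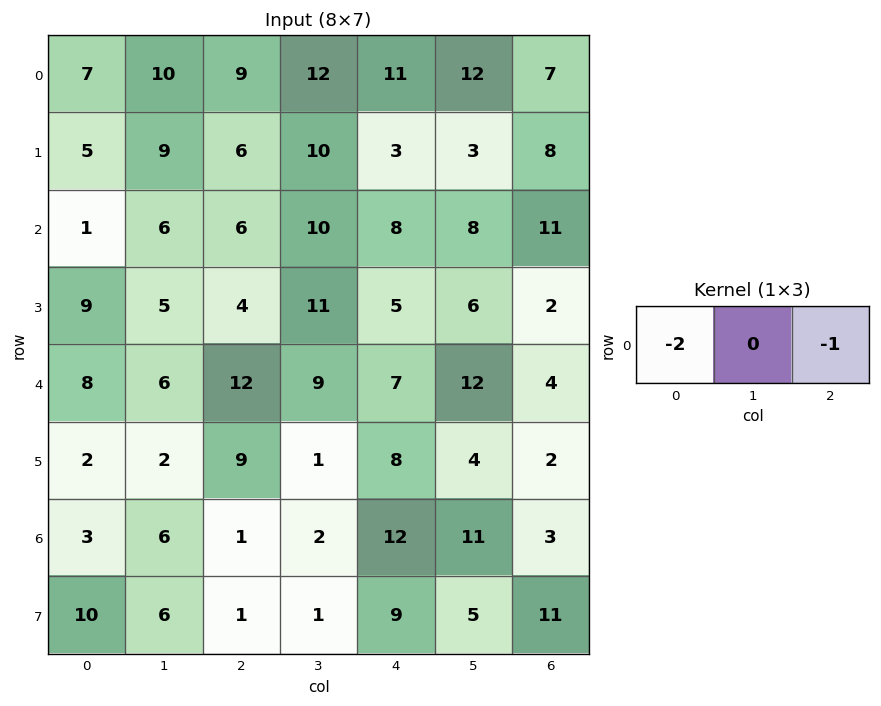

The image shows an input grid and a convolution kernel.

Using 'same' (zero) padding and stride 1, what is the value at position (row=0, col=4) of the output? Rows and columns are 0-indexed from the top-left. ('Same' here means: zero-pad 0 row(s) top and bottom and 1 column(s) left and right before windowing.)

-36

The receptive field on the zero-padded input at this output position is [12 11 12]. Elementwise product with the kernel and sum: 12·-2 + 12·-1.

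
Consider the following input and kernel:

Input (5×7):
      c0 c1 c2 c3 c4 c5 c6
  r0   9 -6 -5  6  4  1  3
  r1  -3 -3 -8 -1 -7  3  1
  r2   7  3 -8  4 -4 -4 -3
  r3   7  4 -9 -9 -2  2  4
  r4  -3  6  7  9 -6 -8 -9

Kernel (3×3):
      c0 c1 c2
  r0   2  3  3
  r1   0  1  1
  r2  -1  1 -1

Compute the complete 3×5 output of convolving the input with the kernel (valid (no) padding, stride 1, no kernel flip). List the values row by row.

-22 -33 28 19 27
-38 -41 -38 -17 -9
-4 -32 -19 -23 -16

Output[0,0]: The receptive field on the input at this output position is [9 -6 -5 / -3 -3 -8 / 7 3 -8]. Elementwise product with the kernel and sum: 9·2 + -6·3 + -5·3 + -3·1 + -8·1 + 7·-1 + 3·1 + -8·-1.
Output[0,1]: The receptive field on the input at this output position is [-6 -5 6 / -3 -8 -1 / 3 -8 4]. Elementwise product with the kernel and sum: -6·2 + -5·3 + 6·3 + -8·1 + -1·1 + 3·-1 + -8·1 + 4·-1.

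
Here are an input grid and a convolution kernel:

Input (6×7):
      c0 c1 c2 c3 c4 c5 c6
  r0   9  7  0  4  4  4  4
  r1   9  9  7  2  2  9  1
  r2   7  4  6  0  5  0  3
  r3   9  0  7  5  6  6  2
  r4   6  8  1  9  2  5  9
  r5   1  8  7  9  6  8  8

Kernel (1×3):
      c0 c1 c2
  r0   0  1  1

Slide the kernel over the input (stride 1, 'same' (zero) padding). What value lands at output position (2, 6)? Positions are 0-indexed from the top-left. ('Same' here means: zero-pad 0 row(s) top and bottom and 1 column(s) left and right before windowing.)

The receptive field on the zero-padded input at this output position is [0 3 0]. Elementwise product with the kernel and sum: 3·1 + 0·1.

3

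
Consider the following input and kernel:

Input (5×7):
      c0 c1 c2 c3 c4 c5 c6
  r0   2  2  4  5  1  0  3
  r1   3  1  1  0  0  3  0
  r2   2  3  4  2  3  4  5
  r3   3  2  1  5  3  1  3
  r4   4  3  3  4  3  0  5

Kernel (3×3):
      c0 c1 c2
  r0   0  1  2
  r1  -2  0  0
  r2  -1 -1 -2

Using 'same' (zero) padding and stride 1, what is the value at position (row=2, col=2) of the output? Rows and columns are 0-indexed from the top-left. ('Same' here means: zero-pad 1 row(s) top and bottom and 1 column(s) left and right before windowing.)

The receptive field on the zero-padded input at this output position is [1 1 0 / 3 4 2 / 2 1 5]. Elementwise product with the kernel and sum: 1·1 + 0·2 + 3·-2 + 2·-1 + 1·-1 + 5·-2.

-18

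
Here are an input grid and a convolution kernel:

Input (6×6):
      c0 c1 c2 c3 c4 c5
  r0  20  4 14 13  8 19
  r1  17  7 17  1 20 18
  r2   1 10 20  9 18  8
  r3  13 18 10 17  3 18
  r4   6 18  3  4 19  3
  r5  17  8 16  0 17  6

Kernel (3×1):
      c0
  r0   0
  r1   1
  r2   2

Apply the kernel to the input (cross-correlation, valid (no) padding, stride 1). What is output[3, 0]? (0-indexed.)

40

The receptive field on the input at this output position is [13 / 6 / 17]. Elementwise product with the kernel and sum: 6·1 + 17·2.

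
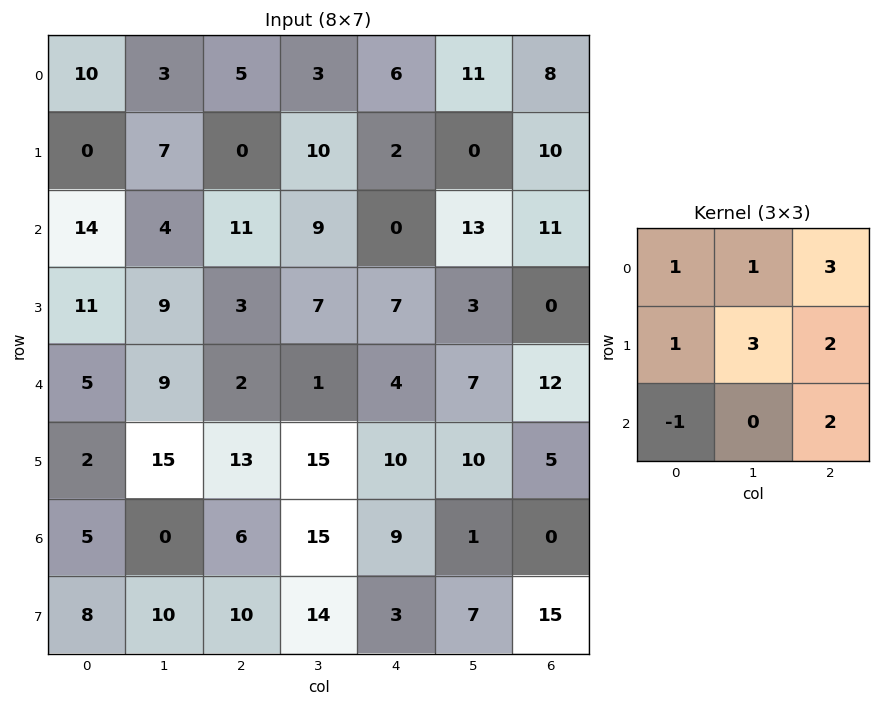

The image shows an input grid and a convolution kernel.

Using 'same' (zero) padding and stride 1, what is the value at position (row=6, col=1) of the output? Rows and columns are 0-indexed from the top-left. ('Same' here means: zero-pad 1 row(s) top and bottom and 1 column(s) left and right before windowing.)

85

The receptive field on the zero-padded input at this output position is [2 15 13 / 5 0 6 / 8 10 10]. Elementwise product with the kernel and sum: 2·1 + 15·1 + 13·3 + 5·1 + 0·3 + 6·2 + 8·-1 + 10·2.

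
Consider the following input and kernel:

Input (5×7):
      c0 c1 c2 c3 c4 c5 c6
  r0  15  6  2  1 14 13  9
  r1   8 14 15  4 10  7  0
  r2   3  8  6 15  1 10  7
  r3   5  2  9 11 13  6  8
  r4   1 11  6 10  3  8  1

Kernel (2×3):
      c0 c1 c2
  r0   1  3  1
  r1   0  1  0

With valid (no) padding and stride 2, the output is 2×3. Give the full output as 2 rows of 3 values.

49 23 69
35 63 44

Output[0,0]: The receptive field on the input at this output position is [15 6 2 / 8 14 15]. Elementwise product with the kernel and sum: 15·1 + 6·3 + 2·1 + 14·1.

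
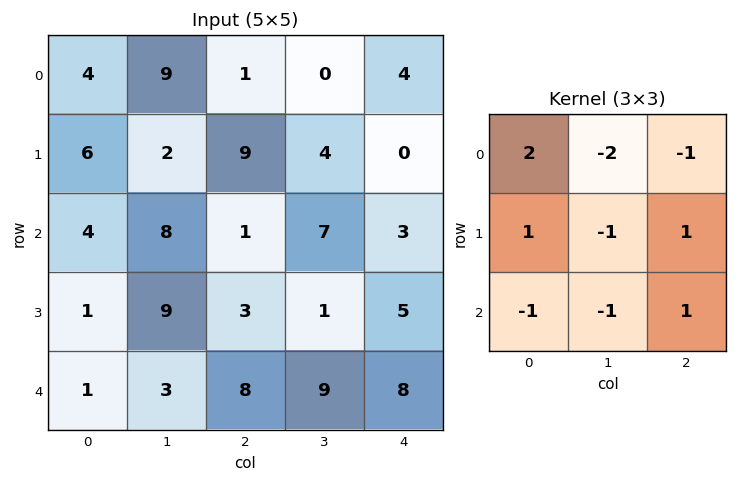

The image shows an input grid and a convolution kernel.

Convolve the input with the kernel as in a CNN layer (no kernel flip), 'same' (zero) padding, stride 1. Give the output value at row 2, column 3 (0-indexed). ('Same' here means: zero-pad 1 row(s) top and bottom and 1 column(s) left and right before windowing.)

The receptive field on the zero-padded input at this output position is [9 4 0 / 1 7 3 / 3 1 5]. Elementwise product with the kernel and sum: 9·2 + 4·-2 + 0·-1 + 1·1 + 7·-1 + 3·1 + 3·-1 + 1·-1 + 5·1.

8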